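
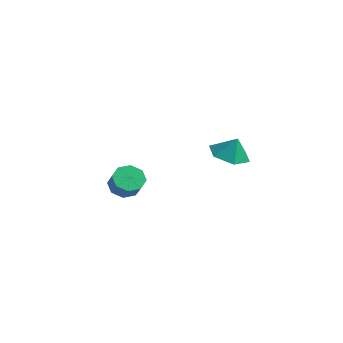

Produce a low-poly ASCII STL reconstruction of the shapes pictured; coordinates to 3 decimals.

solid 
facet normal -0.308 -0.155 -0.939
outer loop
vertex 4.054 -0.58 2.705
vertex 3.183 -0.954 3.053
vertex 3.268 0.034 2.862
endloop
endfacet
facet normal 0.619 0.703 0.350
outer loop
vertex 4.054 -0.58 2.705
vertex 3.268 0.034 2.862
vertex 3.517 -0.786 4.067
endloop
endfacet
facet normal -0.308 -0.155 -0.939
outer loop
vertex 3.268 0.034 2.862
vertex 3.183 -0.954 3.053
vertex 2.397 -0.34 3.21
endloop
endfacet
facet normal -0.118 0.809 0.575
outer loop
vertex 3.268 0.034 2.862
vertex 2.397 -0.34 3.21
vertex 3.517 -0.786 4.067
endloop
endfacet
facet normal -0.308 -0.155 -0.939
outer loop
vertex 2.397 -0.34 3.21
vertex 3.183 -0.954 3.053
vertex 2.312 -1.328 3.401
endloop
endfacet
facet normal -0.542 0.204 0.815
outer loop
vertex 2.397 -0.34 3.21
vertex 2.312 -1.328 3.401
vertex 3.517 -0.786 4.067
endloop
endfacet
facet normal -0.308 -0.156 -0.939
outer loop
vertex 2.312 -1.328 3.401
vertex 3.183 -0.954 3.053
vertex 3.099 -1.942 3.245
endloop
endfacet
facet normal -0.231 -0.507 0.830
outer loop
vertex 2.312 -1.328 3.401
vertex 3.099 -1.942 3.245
vertex 3.517 -0.786 4.067
endloop
endfacet
facet normal -0.309 -0.156 -0.938
outer loop
vertex 3.099 -1.942 3.245
vertex 3.183 -0.954 3.053
vertex 3.97 -1.568 2.896
endloop
endfacet
facet normal 0.506 -0.614 0.606
outer loop
vertex 3.099 -1.942 3.245
vertex 3.97 -1.568 2.896
vertex 3.517 -0.786 4.067
endloop
endfacet
facet normal -0.308 -0.155 -0.939
outer loop
vertex 3.97 -1.568 2.896
vertex 3.183 -0.954 3.053
vertex 4.054 -0.58 2.705
endloop
endfacet
facet normal 0.931 -0.008 0.366
outer loop
vertex 3.97 -1.568 2.896
vertex 4.054 -0.58 2.705
vertex 3.517 -0.786 4.067
endloop
endfacet
facet normal -0.588 0.300 -0.751
outer loop
vertex -2.306 -1.26 -1.563
vertex -2.97 -1.327 -1.07
vertex -2.431 -0.722 -1.25
endloop
endfacet
facet normal 0.785 0.438 -0.439
outer loop
vertex -2.306 -1.26 -1.563
vertex -2.431 -0.722 -1.25
vertex -1.665 -1.587 -0.743
endloop
endfacet
facet normal 0.785 0.438 -0.439
outer loop
vertex -1.665 -1.587 -0.743
vertex -2.431 -0.722 -1.25
vertex -1.791 -1.048 -0.431
endloop
endfacet
facet normal 0.587 -0.298 0.752
outer loop
vertex -1.665 -1.587 -0.743
vertex -1.791 -1.048 -0.431
vertex -2.33 -1.653 -0.25
endloop
endfacet
facet normal -0.588 0.300 -0.752
outer loop
vertex -2.431 -0.722 -1.25
vertex -2.97 -1.327 -1.07
vertex -2.873 -0.538 -0.831
endloop
endfacet
facet normal 0.415 0.909 0.038
outer loop
vertex -2.431 -0.722 -1.25
vertex -2.873 -0.538 -0.831
vertex -1.791 -1.048 -0.431
endloop
endfacet
facet normal 0.415 0.909 0.037
outer loop
vertex -1.791 -1.048 -0.431
vertex -2.873 -0.538 -0.831
vertex -2.232 -0.864 -0.012
endloop
endfacet
facet normal 0.588 -0.300 0.751
outer loop
vertex -1.791 -1.048 -0.431
vertex -2.232 -0.864 -0.012
vertex -2.33 -1.653 -0.25
endloop
endfacet
facet normal -0.588 0.300 -0.751
outer loop
vertex -2.873 -0.538 -0.831
vertex -2.97 -1.327 -1.07
vertex -3.371 -0.816 -0.552
endloop
endfacet
facet normal -0.198 0.848 0.492
outer loop
vertex -2.873 -0.538 -0.831
vertex -3.371 -0.816 -0.552
vertex -2.232 -0.864 -0.012
endloop
endfacet
facet normal -0.198 0.847 0.493
outer loop
vertex -2.232 -0.864 -0.012
vertex -3.371 -0.816 -0.552
vertex -2.73 -1.143 0.267
endloop
endfacet
facet normal 0.589 -0.300 0.751
outer loop
vertex -2.232 -0.864 -0.012
vertex -2.73 -1.143 0.267
vertex -2.33 -1.653 -0.25
endloop
endfacet
facet normal -0.587 0.301 -0.751
outer loop
vertex -3.371 -0.816 -0.552
vertex -2.97 -1.327 -1.07
vertex -3.635 -1.393 -0.577
endloop
endfacet
facet normal -0.694 0.289 0.659
outer loop
vertex -3.371 -0.816 -0.552
vertex -3.635 -1.393 -0.577
vertex -2.73 -1.143 0.267
endloop
endfacet
facet normal -0.694 0.290 0.659
outer loop
vertex -2.73 -1.143 0.267
vertex -3.635 -1.393 -0.577
vertex -2.994 -1.72 0.243
endloop
endfacet
facet normal 0.588 -0.300 0.751
outer loop
vertex -2.73 -1.143 0.267
vertex -2.994 -1.72 0.243
vertex -2.33 -1.653 -0.25
endloop
endfacet
facet normal -0.587 0.298 -0.752
outer loop
vertex -3.635 -1.393 -0.577
vertex -2.97 -1.327 -1.07
vertex -3.509 -1.932 -0.889
endloop
endfacet
facet normal -0.785 -0.438 0.439
outer loop
vertex -3.635 -1.393 -0.577
vertex -3.509 -1.932 -0.889
vertex -2.994 -1.72 0.243
endloop
endfacet
facet normal -0.785 -0.438 0.439
outer loop
vertex -2.994 -1.72 0.243
vertex -3.509 -1.932 -0.889
vertex -2.869 -2.258 -0.07
endloop
endfacet
facet normal 0.588 -0.300 0.751
outer loop
vertex -2.994 -1.72 0.243
vertex -2.869 -2.258 -0.07
vertex -2.33 -1.653 -0.25
endloop
endfacet
facet normal -0.588 0.300 -0.751
outer loop
vertex -3.509 -1.932 -0.889
vertex -2.97 -1.327 -1.07
vertex -3.068 -2.116 -1.308
endloop
endfacet
facet normal -0.415 -0.909 -0.038
outer loop
vertex -3.509 -1.932 -0.889
vertex -3.068 -2.116 -1.308
vertex -2.869 -2.258 -0.07
endloop
endfacet
facet normal -0.414 -0.909 -0.038
outer loop
vertex -2.869 -2.258 -0.07
vertex -3.068 -2.116 -1.308
vertex -2.427 -2.442 -0.489
endloop
endfacet
facet normal 0.588 -0.300 0.752
outer loop
vertex -2.869 -2.258 -0.07
vertex -2.427 -2.442 -0.489
vertex -2.33 -1.653 -0.25
endloop
endfacet
facet normal -0.589 0.300 -0.751
outer loop
vertex -3.068 -2.116 -1.308
vertex -2.97 -1.327 -1.07
vertex -2.57 -1.837 -1.587
endloop
endfacet
facet normal 0.199 -0.847 -0.493
outer loop
vertex -3.068 -2.116 -1.308
vertex -2.57 -1.837 -1.587
vertex -2.427 -2.442 -0.489
endloop
endfacet
facet normal 0.197 -0.848 -0.493
outer loop
vertex -2.427 -2.442 -0.489
vertex -2.57 -1.837 -1.587
vertex -1.929 -2.164 -0.768
endloop
endfacet
facet normal 0.588 -0.300 0.751
outer loop
vertex -2.427 -2.442 -0.489
vertex -1.929 -2.164 -0.768
vertex -2.33 -1.653 -0.25
endloop
endfacet
facet normal -0.588 0.300 -0.751
outer loop
vertex -2.57 -1.837 -1.587
vertex -2.97 -1.327 -1.07
vertex -2.306 -1.26 -1.563
endloop
endfacet
facet normal 0.694 -0.290 -0.659
outer loop
vertex -2.57 -1.837 -1.587
vertex -2.306 -1.26 -1.563
vertex -1.929 -2.164 -0.768
endloop
endfacet
facet normal 0.695 -0.289 -0.658
outer loop
vertex -1.929 -2.164 -0.768
vertex -2.306 -1.26 -1.563
vertex -1.665 -1.587 -0.743
endloop
endfacet
facet normal 0.587 -0.301 0.751
outer loop
vertex -1.929 -2.164 -0.768
vertex -1.665 -1.587 -0.743
vertex -2.33 -1.653 -0.25
endloop
endfacet

endsolid


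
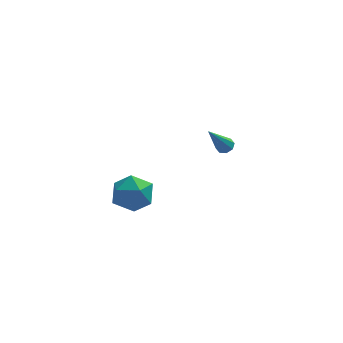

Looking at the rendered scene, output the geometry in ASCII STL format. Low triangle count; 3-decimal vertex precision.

solid 
facet normal -0.238 0.792 0.561
outer loop
vertex -0.505 -2.372 -1.462
vertex -1.561 -2.749 -1.378
vertex -0.792 -3.057 -0.617
endloop
endfacet
facet normal 0.447 0.614 0.650
outer loop
vertex -0.505 -2.372 -1.462
vertex -0.792 -3.057 -0.617
vertex 0.187 -3.204 -1.152
endloop
endfacet
facet normal 0.766 0.642 0.013
outer loop
vertex -0.505 -2.372 -1.462
vertex 0.187 -3.204 -1.152
vertex 0.023 -2.986 -2.244
endloop
endfacet
facet normal 0.278 0.838 -0.470
outer loop
vertex -0.505 -2.372 -1.462
vertex 0.023 -2.986 -2.244
vertex -1.058 -2.705 -2.383
endloop
endfacet
facet normal -0.343 0.930 -0.131
outer loop
vertex -0.505 -2.372 -1.462
vertex -1.058 -2.705 -2.383
vertex -1.561 -2.749 -1.378
endloop
endfacet
facet normal 0.472 -0.061 0.880
outer loop
vertex 0.187 -3.204 -1.152
vertex -0.792 -3.057 -0.617
vertex -0.442 -4.095 -0.877
endloop
endfacet
facet normal -0.637 0.227 0.736
outer loop
vertex -0.792 -3.057 -0.617
vertex -1.561 -2.749 -1.378
vertex -1.523 -3.814 -1.016
endloop
endfacet
facet normal -0.806 0.451 -0.384
outer loop
vertex -1.561 -2.749 -1.378
vertex -1.058 -2.705 -2.383
vertex -1.687 -3.596 -2.108
endloop
endfacet
facet normal 0.198 0.300 -0.933
outer loop
vertex -1.058 -2.705 -2.383
vertex 0.023 -2.986 -2.244
vertex -0.708 -3.743 -2.643
endloop
endfacet
facet normal 0.988 -0.016 -0.152
outer loop
vertex 0.023 -2.986 -2.244
vertex 0.187 -3.204 -1.152
vertex 0.061 -4.051 -1.882
endloop
endfacet
facet normal -0.278 -0.838 0.470
outer loop
vertex -0.995 -4.428 -1.798
vertex -0.442 -4.095 -0.877
vertex -1.523 -3.814 -1.016
endloop
endfacet
facet normal -0.766 -0.642 -0.013
outer loop
vertex -0.995 -4.428 -1.798
vertex -1.523 -3.814 -1.016
vertex -1.687 -3.596 -2.108
endloop
endfacet
facet normal -0.447 -0.614 -0.650
outer loop
vertex -0.995 -4.428 -1.798
vertex -1.687 -3.596 -2.108
vertex -0.708 -3.743 -2.643
endloop
endfacet
facet normal 0.238 -0.792 -0.561
outer loop
vertex -0.995 -4.428 -1.798
vertex -0.708 -3.743 -2.643
vertex 0.061 -4.051 -1.882
endloop
endfacet
facet normal 0.343 -0.930 0.131
outer loop
vertex -0.995 -4.428 -1.798
vertex 0.061 -4.051 -1.882
vertex -0.442 -4.095 -0.877
endloop
endfacet
facet normal -0.198 -0.300 0.933
outer loop
vertex -1.523 -3.814 -1.016
vertex -0.442 -4.095 -0.877
vertex -0.792 -3.057 -0.617
endloop
endfacet
facet normal -0.988 0.016 0.152
outer loop
vertex -1.687 -3.596 -2.108
vertex -1.523 -3.814 -1.016
vertex -1.561 -2.749 -1.378
endloop
endfacet
facet normal -0.472 0.061 -0.880
outer loop
vertex -0.708 -3.743 -2.643
vertex -1.687 -3.596 -2.108
vertex -1.058 -2.705 -2.383
endloop
endfacet
facet normal 0.637 -0.227 -0.736
outer loop
vertex 0.061 -4.051 -1.882
vertex -0.708 -3.743 -2.643
vertex 0.023 -2.986 -2.244
endloop
endfacet
facet normal 0.806 -0.451 0.384
outer loop
vertex -0.442 -4.095 -0.877
vertex 0.061 -4.051 -1.882
vertex 0.187 -3.204 -1.152
endloop
endfacet
facet normal 0.442 0.354 -0.824
outer loop
vertex 4.595 2.999 -3.336
vertex 4.139 3.066 -3.552
vertex 4.447 3.352 -3.264
endloop
endfacet
facet normal 0.693 0.147 0.706
outer loop
vertex 4.595 2.999 -3.336
vertex 4.447 3.352 -3.264
vertex 3.221 2.334 -1.848
endloop
endfacet
facet normal 0.443 0.353 -0.824
outer loop
vertex 4.447 3.352 -3.264
vertex 4.139 3.066 -3.552
vertex 4.118 3.538 -3.361
endloop
endfacet
facet normal 0.199 0.706 0.680
outer loop
vertex 4.447 3.352 -3.264
vertex 4.118 3.538 -3.361
vertex 3.221 2.334 -1.848
endloop
endfacet
facet normal 0.443 0.353 -0.824
outer loop
vertex 4.118 3.538 -3.361
vertex 4.139 3.066 -3.552
vertex 3.801 3.448 -3.57
endloop
endfacet
facet normal -0.468 0.805 0.363
outer loop
vertex 4.118 3.538 -3.361
vertex 3.801 3.448 -3.57
vertex 3.221 2.334 -1.848
endloop
endfacet
facet normal 0.444 0.354 -0.823
outer loop
vertex 3.801 3.448 -3.57
vertex 4.139 3.066 -3.552
vertex 3.682 3.134 -3.769
endloop
endfacet
facet normal -0.920 0.387 -0.060
outer loop
vertex 3.801 3.448 -3.57
vertex 3.682 3.134 -3.769
vertex 3.221 2.334 -1.848
endloop
endfacet
facet normal 0.444 0.354 -0.823
outer loop
vertex 3.682 3.134 -3.769
vertex 4.139 3.066 -3.552
vertex 3.831 2.78 -3.841
endloop
endfacet
facet normal -0.889 -0.305 -0.340
outer loop
vertex 3.682 3.134 -3.769
vertex 3.831 2.78 -3.841
vertex 3.221 2.334 -1.848
endloop
endfacet
facet normal 0.443 0.355 -0.823
outer loop
vertex 3.831 2.78 -3.841
vertex 4.139 3.066 -3.552
vertex 4.16 2.594 -3.744
endloop
endfacet
facet normal -0.395 -0.863 -0.314
outer loop
vertex 3.831 2.78 -3.841
vertex 4.16 2.594 -3.744
vertex 3.221 2.334 -1.848
endloop
endfacet
facet normal 0.441 0.355 -0.824
outer loop
vertex 4.16 2.594 -3.744
vertex 4.139 3.066 -3.552
vertex 4.477 2.685 -3.535
endloop
endfacet
facet normal 0.274 -0.962 0.004
outer loop
vertex 4.16 2.594 -3.744
vertex 4.477 2.685 -3.535
vertex 3.221 2.334 -1.848
endloop
endfacet
facet normal 0.442 0.356 -0.823
outer loop
vertex 4.477 2.685 -3.535
vertex 4.139 3.066 -3.552
vertex 4.595 2.999 -3.336
endloop
endfacet
facet normal 0.724 -0.542 0.426
outer loop
vertex 4.477 2.685 -3.535
vertex 4.595 2.999 -3.336
vertex 3.221 2.334 -1.848
endloop
endfacet

endsolid


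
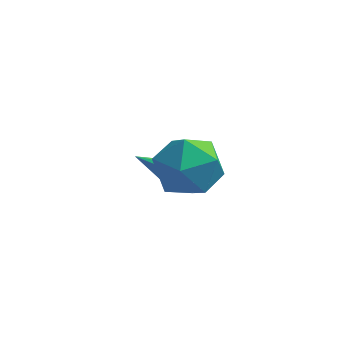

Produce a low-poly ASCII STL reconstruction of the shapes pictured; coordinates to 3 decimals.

solid 
facet normal 0.860 0.078 -0.504
outer loop
vertex -1.978 -0.535 0.401
vertex -2.209 -0.149 0.067
vertex -1.927 -0.136 0.55
endloop
endfacet
facet normal 0.200 -0.365 0.909
outer loop
vertex -1.978 -0.535 0.401
vertex -1.927 -0.136 0.55
vertex -3.551 -0.271 0.853
endloop
endfacet
facet normal 0.860 0.078 -0.504
outer loop
vertex -1.927 -0.136 0.55
vertex -2.209 -0.149 0.067
vertex -2.041 0.255 0.416
endloop
endfacet
facet normal 0.142 0.358 0.923
outer loop
vertex -1.927 -0.136 0.55
vertex -2.041 0.255 0.416
vertex -3.551 -0.271 0.853
endloop
endfacet
facet normal 0.861 0.077 -0.503
outer loop
vertex -2.041 0.255 0.416
vertex -2.209 -0.149 0.067
vertex -2.253 0.409 0.077
endloop
endfacet
facet normal -0.158 0.858 0.488
outer loop
vertex -2.041 0.255 0.416
vertex -2.253 0.409 0.077
vertex -3.551 -0.271 0.853
endloop
endfacet
facet normal 0.860 0.077 -0.505
outer loop
vertex -2.253 0.409 0.077
vertex -2.209 -0.149 0.067
vertex -2.44 0.236 -0.268
endloop
endfacet
facet normal -0.523 0.841 -0.138
outer loop
vertex -2.253 0.409 0.077
vertex -2.44 0.236 -0.268
vertex -3.551 -0.271 0.853
endloop
endfacet
facet normal 0.860 0.078 -0.504
outer loop
vertex -2.44 0.236 -0.268
vertex -2.209 -0.149 0.067
vertex -2.491 -0.163 -0.417
endloop
endfacet
facet normal -0.741 0.316 -0.592
outer loop
vertex -2.44 0.236 -0.268
vertex -2.491 -0.163 -0.417
vertex -3.551 -0.271 0.853
endloop
endfacet
facet normal 0.860 0.078 -0.504
outer loop
vertex -2.491 -0.163 -0.417
vertex -2.209 -0.149 0.067
vertex -2.377 -0.553 -0.283
endloop
endfacet
facet normal -0.684 -0.408 -0.605
outer loop
vertex -2.491 -0.163 -0.417
vertex -2.377 -0.553 -0.283
vertex -3.551 -0.271 0.853
endloop
endfacet
facet normal 0.861 0.078 -0.503
outer loop
vertex -2.377 -0.553 -0.283
vertex -2.209 -0.149 0.067
vertex -2.165 -0.708 0.056
endloop
endfacet
facet normal -0.385 -0.906 -0.173
outer loop
vertex -2.377 -0.553 -0.283
vertex -2.165 -0.708 0.056
vertex -3.551 -0.271 0.853
endloop
endfacet
facet normal 0.860 0.078 -0.505
outer loop
vertex -2.165 -0.708 0.056
vertex -2.209 -0.149 0.067
vertex -1.978 -0.535 0.401
endloop
endfacet
facet normal -0.018 -0.890 0.456
outer loop
vertex -2.165 -0.708 0.056
vertex -1.978 -0.535 0.401
vertex -3.551 -0.271 0.853
endloop
endfacet
facet normal 0.467 0.292 0.834
outer loop
vertex -0.569 -2.644 4.182
vertex -1.25 -3.442 4.843
vertex -0.165 -3.803 4.362
endloop
endfacet
facet normal 0.896 0.354 0.267
outer loop
vertex -0.569 -2.644 4.182
vertex -0.165 -3.803 4.362
vertex -0.044 -3.27 3.248
endloop
endfacet
facet normal 0.581 0.788 -0.202
outer loop
vertex -0.569 -2.644 4.182
vertex -0.044 -3.27 3.248
vertex -1.053 -2.579 3.042
endloop
endfacet
facet normal -0.043 0.996 0.075
outer loop
vertex -0.569 -2.644 4.182
vertex -1.053 -2.579 3.042
vertex -1.799 -2.685 4.028
endloop
endfacet
facet normal -0.113 0.689 0.716
outer loop
vertex -0.569 -2.644 4.182
vertex -1.799 -2.685 4.028
vertex -1.25 -3.442 4.843
endloop
endfacet
facet normal 0.956 -0.291 -0.035
outer loop
vertex -0.044 -3.27 3.248
vertex -0.165 -3.803 4.362
vertex -0.401 -4.455 3.332
endloop
endfacet
facet normal 0.262 -0.390 0.883
outer loop
vertex -0.165 -3.803 4.362
vertex -1.25 -3.442 4.843
vertex -1.147 -4.561 4.318
endloop
endfacet
facet normal -0.677 0.253 0.691
outer loop
vertex -1.25 -3.442 4.843
vertex -1.799 -2.685 4.028
vertex -2.156 -3.87 4.112
endloop
endfacet
facet normal -0.564 0.750 -0.346
outer loop
vertex -1.799 -2.685 4.028
vertex -1.053 -2.579 3.042
vertex -2.035 -3.337 2.998
endloop
endfacet
facet normal 0.445 0.414 -0.794
outer loop
vertex -1.053 -2.579 3.042
vertex -0.044 -3.27 3.248
vertex -0.95 -3.698 2.517
endloop
endfacet
facet normal 0.043 -0.996 -0.075
outer loop
vertex -1.631 -4.496 3.178
vertex -0.401 -4.455 3.332
vertex -1.147 -4.561 4.318
endloop
endfacet
facet normal -0.581 -0.788 0.202
outer loop
vertex -1.631 -4.496 3.178
vertex -1.147 -4.561 4.318
vertex -2.156 -3.87 4.112
endloop
endfacet
facet normal -0.896 -0.354 -0.267
outer loop
vertex -1.631 -4.496 3.178
vertex -2.156 -3.87 4.112
vertex -2.035 -3.337 2.998
endloop
endfacet
facet normal -0.467 -0.292 -0.834
outer loop
vertex -1.631 -4.496 3.178
vertex -2.035 -3.337 2.998
vertex -0.95 -3.698 2.517
endloop
endfacet
facet normal 0.113 -0.689 -0.716
outer loop
vertex -1.631 -4.496 3.178
vertex -0.95 -3.698 2.517
vertex -0.401 -4.455 3.332
endloop
endfacet
facet normal 0.564 -0.750 0.346
outer loop
vertex -1.147 -4.561 4.318
vertex -0.401 -4.455 3.332
vertex -0.165 -3.803 4.362
endloop
endfacet
facet normal -0.445 -0.414 0.794
outer loop
vertex -2.156 -3.87 4.112
vertex -1.147 -4.561 4.318
vertex -1.25 -3.442 4.843
endloop
endfacet
facet normal -0.956 0.291 0.035
outer loop
vertex -2.035 -3.337 2.998
vertex -2.156 -3.87 4.112
vertex -1.799 -2.685 4.028
endloop
endfacet
facet normal -0.262 0.390 -0.883
outer loop
vertex -0.95 -3.698 2.517
vertex -2.035 -3.337 2.998
vertex -1.053 -2.579 3.042
endloop
endfacet
facet normal 0.677 -0.253 -0.691
outer loop
vertex -0.401 -4.455 3.332
vertex -0.95 -3.698 2.517
vertex -0.044 -3.27 3.248
endloop
endfacet

endsolid


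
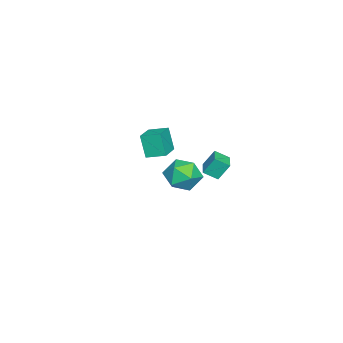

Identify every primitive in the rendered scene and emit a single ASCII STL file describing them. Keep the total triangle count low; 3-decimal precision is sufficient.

solid 
facet normal -0.891 -0.349 0.292
outer loop
vertex 2.619 1.902 2.352
vertex 2.837 0.929 1.854
vertex 3.124 1.087 2.92
endloop
endfacet
facet normal -0.640 0.131 0.757
outer loop
vertex 2.619 1.902 2.352
vertex 3.124 1.087 2.92
vertex 3.47 2.141 3.031
endloop
endfacet
facet normal -0.533 0.743 0.406
outer loop
vertex 2.619 1.902 2.352
vertex 3.47 2.141 3.031
vertex 3.397 2.634 2.034
endloop
endfacet
facet normal -0.716 0.641 -0.276
outer loop
vertex 2.619 1.902 2.352
vertex 3.397 2.634 2.034
vertex 3.006 1.885 1.307
endloop
endfacet
facet normal -0.937 -0.033 -0.347
outer loop
vertex 2.619 1.902 2.352
vertex 3.006 1.885 1.307
vertex 2.837 0.929 1.854
endloop
endfacet
facet normal -0.009 -0.102 0.995
outer loop
vertex 3.47 2.141 3.031
vertex 3.124 1.087 2.92
vertex 4.214 1.315 2.953
endloop
endfacet
facet normal -0.414 -0.878 0.242
outer loop
vertex 3.124 1.087 2.92
vertex 2.837 0.929 1.854
vertex 3.823 0.566 2.226
endloop
endfacet
facet normal -0.490 -0.366 -0.791
outer loop
vertex 2.837 0.929 1.854
vertex 3.006 1.885 1.307
vertex 3.75 1.059 1.229
endloop
endfacet
facet normal -0.131 0.725 -0.676
outer loop
vertex 3.006 1.885 1.307
vertex 3.397 2.634 2.034
vertex 4.096 2.113 1.34
endloop
endfacet
facet normal 0.166 0.889 0.427
outer loop
vertex 3.397 2.634 2.034
vertex 3.47 2.141 3.031
vertex 4.383 2.271 2.406
endloop
endfacet
facet normal 0.716 -0.641 0.276
outer loop
vertex 4.601 1.298 1.908
vertex 4.214 1.315 2.953
vertex 3.823 0.566 2.226
endloop
endfacet
facet normal 0.533 -0.743 -0.406
outer loop
vertex 4.601 1.298 1.908
vertex 3.823 0.566 2.226
vertex 3.75 1.059 1.229
endloop
endfacet
facet normal 0.640 -0.131 -0.757
outer loop
vertex 4.601 1.298 1.908
vertex 3.75 1.059 1.229
vertex 4.096 2.113 1.34
endloop
endfacet
facet normal 0.891 0.349 -0.292
outer loop
vertex 4.601 1.298 1.908
vertex 4.096 2.113 1.34
vertex 4.383 2.271 2.406
endloop
endfacet
facet normal 0.937 0.033 0.347
outer loop
vertex 4.601 1.298 1.908
vertex 4.383 2.271 2.406
vertex 4.214 1.315 2.953
endloop
endfacet
facet normal 0.131 -0.725 0.676
outer loop
vertex 3.823 0.566 2.226
vertex 4.214 1.315 2.953
vertex 3.124 1.087 2.92
endloop
endfacet
facet normal -0.166 -0.889 -0.427
outer loop
vertex 3.75 1.059 1.229
vertex 3.823 0.566 2.226
vertex 2.837 0.929 1.854
endloop
endfacet
facet normal 0.009 0.102 -0.995
outer loop
vertex 4.096 2.113 1.34
vertex 3.75 1.059 1.229
vertex 3.006 1.885 1.307
endloop
endfacet
facet normal 0.414 0.878 -0.242
outer loop
vertex 4.383 2.271 2.406
vertex 4.096 2.113 1.34
vertex 3.397 2.634 2.034
endloop
endfacet
facet normal 0.490 0.366 0.791
outer loop
vertex 4.214 1.315 2.953
vertex 4.383 2.271 2.406
vertex 3.47 2.141 3.031
endloop
endfacet
facet normal -0.979 -0.004 -0.203
outer loop
vertex -2.719 -2.288 1.428
vertex -2.788 -1.151 1.737
vertex -2.42 -1.875 -0.025
endloop
endfacet
facet normal 0.058 -0.963 -0.262
outer loop
vertex -0.932 -1.869 0.283
vertex -2.719 -2.288 1.428
vertex -2.42 -1.875 -0.025
endloop
endfacet
facet normal -0.979 -0.004 -0.203
outer loop
vertex -2.42 -1.875 -0.025
vertex -2.788 -1.151 1.737
vertex -2.489 -0.738 0.284
endloop
endfacet
facet normal 0.194 0.268 -0.944
outer loop
vertex -2.489 -0.738 0.284
vertex -0.932 -1.869 0.283
vertex -2.42 -1.875 -0.025
endloop
endfacet
facet normal -0.194 -0.268 0.944
outer loop
vertex -2.719 -2.288 1.428
vertex -1.3 -1.145 2.045
vertex -2.788 -1.151 1.737
endloop
endfacet
facet normal 0.058 -0.963 -0.262
outer loop
vertex -1.231 -2.282 1.736
vertex -2.719 -2.288 1.428
vertex -0.932 -1.869 0.283
endloop
endfacet
facet normal -0.194 -0.268 0.944
outer loop
vertex -1.231 -2.282 1.736
vertex -1.3 -1.145 2.045
vertex -2.719 -2.288 1.428
endloop
endfacet
facet normal -0.058 0.963 0.262
outer loop
vertex -2.788 -1.151 1.737
vertex -1.3 -1.145 2.045
vertex -2.489 -0.738 0.284
endloop
endfacet
facet normal 0.194 0.268 -0.944
outer loop
vertex -1.001 -0.732 0.592
vertex -0.932 -1.869 0.283
vertex -2.489 -0.738 0.284
endloop
endfacet
facet normal -0.058 0.963 0.262
outer loop
vertex -2.489 -0.738 0.284
vertex -1.3 -1.145 2.045
vertex -1.001 -0.732 0.592
endloop
endfacet
facet normal 0.979 0.004 0.203
outer loop
vertex -1.001 -0.732 0.592
vertex -1.231 -2.282 1.736
vertex -0.932 -1.869 0.283
endloop
endfacet
facet normal 0.979 0.004 0.203
outer loop
vertex -1.3 -1.145 2.045
vertex -1.231 -2.282 1.736
vertex -1.001 -0.732 0.592
endloop
endfacet
facet normal -0.959 -0.280 -0.045
outer loop
vertex -3.894 0.496 -1.516
vertex -4.122 1.107 -0.461
vertex -4.108 1.312 -2.034
endloop
endfacet
facet normal 0.183 -0.492 -0.851
outer loop
vertex -2.938 1.653 -1.979
vertex -3.894 0.496 -1.516
vertex -4.108 1.312 -2.034
endloop
endfacet
facet normal -0.959 -0.280 -0.045
outer loop
vertex -4.108 1.312 -2.034
vertex -4.122 1.107 -0.461
vertex -4.336 1.923 -0.979
endloop
endfacet
facet normal -0.216 0.824 -0.524
outer loop
vertex -4.336 1.923 -0.979
vertex -2.938 1.653 -1.979
vertex -4.108 1.312 -2.034
endloop
endfacet
facet normal 0.216 -0.824 0.524
outer loop
vertex -3.894 0.496 -1.516
vertex -2.952 1.448 -0.406
vertex -4.122 1.107 -0.461
endloop
endfacet
facet normal 0.183 -0.492 -0.851
outer loop
vertex -2.724 0.837 -1.461
vertex -3.894 0.496 -1.516
vertex -2.938 1.653 -1.979
endloop
endfacet
facet normal 0.216 -0.824 0.524
outer loop
vertex -2.724 0.837 -1.461
vertex -2.952 1.448 -0.406
vertex -3.894 0.496 -1.516
endloop
endfacet
facet normal -0.183 0.492 0.851
outer loop
vertex -4.122 1.107 -0.461
vertex -2.952 1.448 -0.406
vertex -4.336 1.923 -0.979
endloop
endfacet
facet normal -0.216 0.824 -0.524
outer loop
vertex -3.166 2.264 -0.924
vertex -2.938 1.653 -1.979
vertex -4.336 1.923 -0.979
endloop
endfacet
facet normal -0.183 0.492 0.851
outer loop
vertex -4.336 1.923 -0.979
vertex -2.952 1.448 -0.406
vertex -3.166 2.264 -0.924
endloop
endfacet
facet normal 0.959 0.280 0.045
outer loop
vertex -3.166 2.264 -0.924
vertex -2.724 0.837 -1.461
vertex -2.938 1.653 -1.979
endloop
endfacet
facet normal 0.959 0.280 0.045
outer loop
vertex -2.952 1.448 -0.406
vertex -2.724 0.837 -1.461
vertex -3.166 2.264 -0.924
endloop
endfacet

endsolid


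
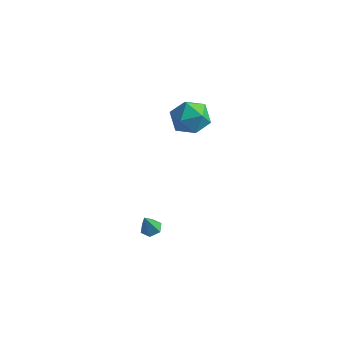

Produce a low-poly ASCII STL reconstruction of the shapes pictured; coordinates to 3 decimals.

solid 
facet normal 0.147 0.306 -0.941
outer loop
vertex 1.444 -0.119 -4.144
vertex 1.046 -0.549 -4.346
vertex 0.841 0.016 -4.194
endloop
endfacet
facet normal 0.111 0.741 0.662
outer loop
vertex 1.444 -0.119 -4.144
vertex 0.841 0.016 -4.194
vertex 0.854 -0.951 -3.114
endloop
endfacet
facet normal 0.147 0.306 -0.941
outer loop
vertex 0.841 0.016 -4.194
vertex 1.046 -0.549 -4.346
vertex 0.443 -0.414 -4.396
endloop
endfacet
facet normal -0.752 0.487 0.445
outer loop
vertex 0.841 0.016 -4.194
vertex 0.443 -0.414 -4.396
vertex 0.854 -0.951 -3.114
endloop
endfacet
facet normal 0.147 0.306 -0.941
outer loop
vertex 0.443 -0.414 -4.396
vertex 1.046 -0.549 -4.346
vertex 0.648 -0.979 -4.548
endloop
endfacet
facet normal -0.918 -0.371 0.139
outer loop
vertex 0.443 -0.414 -4.396
vertex 0.648 -0.979 -4.548
vertex 0.854 -0.951 -3.114
endloop
endfacet
facet normal 0.147 0.306 -0.941
outer loop
vertex 0.648 -0.979 -4.548
vertex 1.046 -0.549 -4.346
vertex 1.251 -1.114 -4.498
endloop
endfacet
facet normal -0.222 -0.974 0.051
outer loop
vertex 0.648 -0.979 -4.548
vertex 1.251 -1.114 -4.498
vertex 0.854 -0.951 -3.114
endloop
endfacet
facet normal 0.147 0.306 -0.941
outer loop
vertex 1.251 -1.114 -4.498
vertex 1.046 -0.549 -4.346
vertex 1.649 -0.684 -4.296
endloop
endfacet
facet normal 0.641 -0.719 0.269
outer loop
vertex 1.251 -1.114 -4.498
vertex 1.649 -0.684 -4.296
vertex 0.854 -0.951 -3.114
endloop
endfacet
facet normal 0.147 0.306 -0.941
outer loop
vertex 1.649 -0.684 -4.296
vertex 1.046 -0.549 -4.346
vertex 1.444 -0.119 -4.144
endloop
endfacet
facet normal 0.807 0.138 0.574
outer loop
vertex 1.649 -0.684 -4.296
vertex 1.444 -0.119 -4.144
vertex 0.854 -0.951 -3.114
endloop
endfacet
facet normal -0.061 0.986 0.155
outer loop
vertex 2.025 3.348 2.677
vertex 1.234 3.163 3.544
vertex 2.395 3.195 3.796
endloop
endfacet
facet normal 0.586 0.806 -0.084
outer loop
vertex 2.025 3.348 2.677
vertex 2.395 3.195 3.796
vertex 2.98 2.677 2.902
endloop
endfacet
facet normal 0.507 0.482 -0.714
outer loop
vertex 2.025 3.348 2.677
vertex 2.98 2.677 2.902
vertex 2.181 2.323 2.096
endloop
endfacet
facet normal -0.190 0.462 -0.866
outer loop
vertex 2.025 3.348 2.677
vertex 2.181 2.323 2.096
vertex 1.102 2.624 2.493
endloop
endfacet
facet normal -0.541 0.774 -0.329
outer loop
vertex 2.025 3.348 2.677
vertex 1.102 2.624 2.493
vertex 1.234 3.163 3.544
endloop
endfacet
facet normal 0.866 0.333 0.373
outer loop
vertex 2.98 2.677 2.902
vertex 2.395 3.195 3.796
vertex 2.778 2.076 3.907
endloop
endfacet
facet normal -0.182 0.626 0.758
outer loop
vertex 2.395 3.195 3.796
vertex 1.234 3.163 3.544
vertex 1.699 2.377 4.304
endloop
endfacet
facet normal -0.959 0.282 -0.024
outer loop
vertex 1.234 3.163 3.544
vertex 1.102 2.624 2.493
vertex 0.9 2.023 3.498
endloop
endfacet
facet normal -0.391 -0.222 -0.893
outer loop
vertex 1.102 2.624 2.493
vertex 2.181 2.323 2.096
vertex 1.485 1.505 2.604
endloop
endfacet
facet normal 0.738 -0.190 -0.648
outer loop
vertex 2.181 2.323 2.096
vertex 2.98 2.677 2.902
vertex 2.646 1.537 2.856
endloop
endfacet
facet normal 0.190 -0.462 0.866
outer loop
vertex 1.855 1.352 3.723
vertex 2.778 2.076 3.907
vertex 1.699 2.377 4.304
endloop
endfacet
facet normal -0.507 -0.482 0.714
outer loop
vertex 1.855 1.352 3.723
vertex 1.699 2.377 4.304
vertex 0.9 2.023 3.498
endloop
endfacet
facet normal -0.586 -0.806 0.084
outer loop
vertex 1.855 1.352 3.723
vertex 0.9 2.023 3.498
vertex 1.485 1.505 2.604
endloop
endfacet
facet normal 0.061 -0.986 -0.155
outer loop
vertex 1.855 1.352 3.723
vertex 1.485 1.505 2.604
vertex 2.646 1.537 2.856
endloop
endfacet
facet normal 0.541 -0.774 0.329
outer loop
vertex 1.855 1.352 3.723
vertex 2.646 1.537 2.856
vertex 2.778 2.076 3.907
endloop
endfacet
facet normal 0.391 0.222 0.893
outer loop
vertex 1.699 2.377 4.304
vertex 2.778 2.076 3.907
vertex 2.395 3.195 3.796
endloop
endfacet
facet normal -0.738 0.190 0.648
outer loop
vertex 0.9 2.023 3.498
vertex 1.699 2.377 4.304
vertex 1.234 3.163 3.544
endloop
endfacet
facet normal -0.866 -0.333 -0.373
outer loop
vertex 1.485 1.505 2.604
vertex 0.9 2.023 3.498
vertex 1.102 2.624 2.493
endloop
endfacet
facet normal 0.182 -0.626 -0.758
outer loop
vertex 2.646 1.537 2.856
vertex 1.485 1.505 2.604
vertex 2.181 2.323 2.096
endloop
endfacet
facet normal 0.959 -0.282 0.024
outer loop
vertex 2.778 2.076 3.907
vertex 2.646 1.537 2.856
vertex 2.98 2.677 2.902
endloop
endfacet

endsolid


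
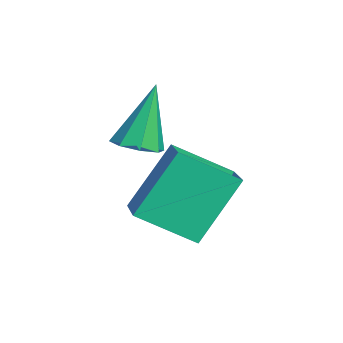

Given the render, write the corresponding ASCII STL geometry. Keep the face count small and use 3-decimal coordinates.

solid 
facet normal 0.247 -0.293 -0.924
outer loop
vertex -0.299 -2.178 0.306
vertex -0.619 -1.795 0.099
vertex -0.1 -1.821 0.246
endloop
endfacet
facet normal 0.723 -0.299 0.623
outer loop
vertex -0.299 -2.178 0.306
vertex -0.1 -1.821 0.246
vertex -1.001 -1.345 1.521
endloop
endfacet
facet normal 0.247 -0.290 -0.925
outer loop
vertex -0.1 -1.821 0.246
vertex -0.619 -1.795 0.099
vertex -0.205 -1.448 0.101
endloop
endfacet
facet normal 0.813 0.395 0.427
outer loop
vertex -0.1 -1.821 0.246
vertex -0.205 -1.448 0.101
vertex -1.001 -1.345 1.521
endloop
endfacet
facet normal 0.249 -0.292 -0.923
outer loop
vertex -0.205 -1.448 0.101
vertex -0.619 -1.795 0.099
vertex -0.552 -1.279 -0.046
endloop
endfacet
facet normal 0.382 0.912 0.148
outer loop
vertex -0.205 -1.448 0.101
vertex -0.552 -1.279 -0.046
vertex -1.001 -1.345 1.521
endloop
endfacet
facet normal 0.248 -0.292 -0.924
outer loop
vertex -0.552 -1.279 -0.046
vertex -0.619 -1.795 0.099
vertex -0.938 -1.411 -0.108
endloop
endfacet
facet normal -0.316 0.947 -0.051
outer loop
vertex -0.552 -1.279 -0.046
vertex -0.938 -1.411 -0.108
vertex -1.001 -1.345 1.521
endloop
endfacet
facet normal 0.248 -0.292 -0.924
outer loop
vertex -0.938 -1.411 -0.108
vertex -0.619 -1.795 0.099
vertex -1.138 -1.768 -0.049
endloop
endfacet
facet normal -0.875 0.481 -0.053
outer loop
vertex -0.938 -1.411 -0.108
vertex -1.138 -1.768 -0.049
vertex -1.001 -1.345 1.521
endloop
endfacet
facet normal 0.248 -0.292 -0.924
outer loop
vertex -1.138 -1.768 -0.049
vertex -0.619 -1.795 0.099
vertex -1.033 -2.141 0.097
endloop
endfacet
facet normal -0.966 -0.216 0.143
outer loop
vertex -1.138 -1.768 -0.049
vertex -1.033 -2.141 0.097
vertex -1.001 -1.345 1.521
endloop
endfacet
facet normal 0.249 -0.292 -0.923
outer loop
vertex -1.033 -2.141 0.097
vertex -0.619 -1.795 0.099
vertex -0.686 -2.31 0.244
endloop
endfacet
facet normal -0.535 -0.732 0.421
outer loop
vertex -1.033 -2.141 0.097
vertex -0.686 -2.31 0.244
vertex -1.001 -1.345 1.521
endloop
endfacet
facet normal 0.248 -0.292 -0.924
outer loop
vertex -0.686 -2.31 0.244
vertex -0.619 -1.795 0.099
vertex -0.299 -2.178 0.306
endloop
endfacet
facet normal 0.162 -0.768 0.620
outer loop
vertex -0.686 -2.31 0.244
vertex -0.299 -2.178 0.306
vertex -1.001 -1.345 1.521
endloop
endfacet
facet normal -0.945 0.059 -0.322
outer loop
vertex 0.415 -2.157 -0.905
vertex 0.02 -1.255 0.42
vertex 0.719 -1.02 -1.587
endloop
endfacet
facet normal 0.238 -0.546 -0.803
outer loop
vertex 1.74 -1.085 -1.24
vertex 0.415 -2.157 -0.905
vertex 0.719 -1.02 -1.587
endloop
endfacet
facet normal -0.945 0.060 -0.322
outer loop
vertex 0.719 -1.02 -1.587
vertex 0.02 -1.255 0.42
vertex 0.325 -0.119 -0.263
endloop
endfacet
facet normal 0.224 0.835 -0.502
outer loop
vertex 0.325 -0.119 -0.263
vertex 1.74 -1.085 -1.24
vertex 0.719 -1.02 -1.587
endloop
endfacet
facet normal -0.224 -0.835 0.502
outer loop
vertex 0.415 -2.157 -0.905
vertex 1.041 -1.32 0.767
vertex 0.02 -1.255 0.42
endloop
endfacet
facet normal 0.239 -0.547 -0.802
outer loop
vertex 1.435 -2.221 -0.557
vertex 0.415 -2.157 -0.905
vertex 1.74 -1.085 -1.24
endloop
endfacet
facet normal -0.224 -0.835 0.502
outer loop
vertex 1.435 -2.221 -0.557
vertex 1.041 -1.32 0.767
vertex 0.415 -2.157 -0.905
endloop
endfacet
facet normal -0.238 0.547 0.803
outer loop
vertex 0.02 -1.255 0.42
vertex 1.041 -1.32 0.767
vertex 0.325 -0.119 -0.263
endloop
endfacet
facet normal 0.224 0.835 -0.502
outer loop
vertex 1.345 -0.183 0.085
vertex 1.74 -1.085 -1.24
vertex 0.325 -0.119 -0.263
endloop
endfacet
facet normal -0.240 0.546 0.803
outer loop
vertex 0.325 -0.119 -0.263
vertex 1.041 -1.32 0.767
vertex 1.345 -0.183 0.085
endloop
endfacet
facet normal 0.945 -0.060 0.322
outer loop
vertex 1.345 -0.183 0.085
vertex 1.435 -2.221 -0.557
vertex 1.74 -1.085 -1.24
endloop
endfacet
facet normal 0.945 -0.060 0.322
outer loop
vertex 1.041 -1.32 0.767
vertex 1.435 -2.221 -0.557
vertex 1.345 -0.183 0.085
endloop
endfacet

endsolid


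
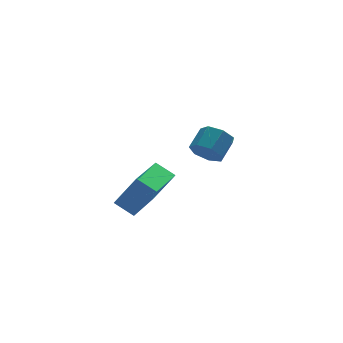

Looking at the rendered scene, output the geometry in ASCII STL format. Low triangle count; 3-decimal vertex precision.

solid 
facet normal -0.482 0.226 -0.847
outer loop
vertex -2.254 -0.718 -1.794
vertex -0.901 0.834 -2.15
vertex -1.705 -1.305 -2.263
endloop
endfacet
facet normal -0.648 -0.742 0.171
outer loop
vertex -0.959 -1.654 -0.95
vertex -2.254 -0.718 -1.794
vertex -1.705 -1.305 -2.263
endloop
endfacet
facet normal -0.482 0.226 -0.847
outer loop
vertex -1.705 -1.305 -2.263
vertex -0.901 0.834 -2.15
vertex -0.352 0.248 -2.619
endloop
endfacet
facet normal 0.591 -0.630 -0.503
outer loop
vertex -0.352 0.248 -2.619
vertex -0.959 -1.654 -0.95
vertex -1.705 -1.305 -2.263
endloop
endfacet
facet normal -0.591 0.631 0.503
outer loop
vertex -2.254 -0.718 -1.794
vertex -0.155 0.485 -0.837
vertex -0.901 0.834 -2.15
endloop
endfacet
facet normal -0.648 -0.743 0.170
outer loop
vertex -1.508 -1.068 -0.481
vertex -2.254 -0.718 -1.794
vertex -0.959 -1.654 -0.95
endloop
endfacet
facet normal -0.591 0.630 0.504
outer loop
vertex -1.508 -1.068 -0.481
vertex -0.155 0.485 -0.837
vertex -2.254 -0.718 -1.794
endloop
endfacet
facet normal 0.647 0.743 -0.170
outer loop
vertex -0.901 0.834 -2.15
vertex -0.155 0.485 -0.837
vertex -0.352 0.248 -2.619
endloop
endfacet
facet normal 0.591 -0.630 -0.504
outer loop
vertex 0.394 -0.102 -1.306
vertex -0.959 -1.654 -0.95
vertex -0.352 0.248 -2.619
endloop
endfacet
facet normal 0.648 0.742 -0.170
outer loop
vertex -0.352 0.248 -2.619
vertex -0.155 0.485 -0.837
vertex 0.394 -0.102 -1.306
endloop
endfacet
facet normal 0.482 -0.226 0.847
outer loop
vertex 0.394 -0.102 -1.306
vertex -1.508 -1.068 -0.481
vertex -0.959 -1.654 -0.95
endloop
endfacet
facet normal 0.482 -0.226 0.847
outer loop
vertex -0.155 0.485 -0.837
vertex -1.508 -1.068 -0.481
vertex 0.394 -0.102 -1.306
endloop
endfacet
facet normal -0.669 -0.532 -0.519
outer loop
vertex 3.329 2.407 -2.671
vertex 2.793 2.637 -2.216
vertex 3.031 2.949 -2.843
endloop
endfacet
facet normal 0.582 0.062 -0.811
outer loop
vertex 3.329 2.407 -2.671
vertex 3.031 2.949 -2.843
vertex 4.064 2.994 -2.099
endloop
endfacet
facet normal 0.582 0.062 -0.811
outer loop
vertex 4.064 2.994 -2.099
vertex 3.031 2.949 -2.843
vertex 3.766 3.536 -2.271
endloop
endfacet
facet normal 0.668 0.532 0.520
outer loop
vertex 4.064 2.994 -2.099
vertex 3.766 3.536 -2.271
vertex 3.527 3.223 -1.644
endloop
endfacet
facet normal -0.668 -0.533 -0.519
outer loop
vertex 3.031 2.949 -2.843
vertex 2.793 2.637 -2.216
vertex 2.553 3.256 -2.543
endloop
endfacet
facet normal -0.001 0.698 -0.716
outer loop
vertex 3.031 2.949 -2.843
vertex 2.553 3.256 -2.543
vertex 3.766 3.536 -2.271
endloop
endfacet
facet normal -0.001 0.699 -0.715
outer loop
vertex 3.766 3.536 -2.271
vertex 2.553 3.256 -2.543
vertex 3.288 3.842 -1.971
endloop
endfacet
facet normal 0.668 0.533 0.520
outer loop
vertex 3.766 3.536 -2.271
vertex 3.288 3.842 -1.971
vertex 3.527 3.223 -1.644
endloop
endfacet
facet normal -0.668 -0.533 -0.519
outer loop
vertex 2.553 3.256 -2.543
vertex 2.793 2.637 -2.216
vertex 2.256 3.096 -1.996
endloop
endfacet
facet normal -0.583 0.809 -0.080
outer loop
vertex 2.553 3.256 -2.543
vertex 2.256 3.096 -1.996
vertex 3.288 3.842 -1.971
endloop
endfacet
facet normal -0.583 0.809 -0.082
outer loop
vertex 3.288 3.842 -1.971
vertex 2.256 3.096 -1.996
vertex 2.99 3.683 -1.425
endloop
endfacet
facet normal 0.668 0.533 0.520
outer loop
vertex 3.288 3.842 -1.971
vertex 2.99 3.683 -1.425
vertex 3.527 3.223 -1.644
endloop
endfacet
facet normal -0.668 -0.533 -0.519
outer loop
vertex 2.256 3.096 -1.996
vertex 2.793 2.637 -2.216
vertex 2.363 2.591 -1.615
endloop
endfacet
facet normal -0.726 0.310 0.614
outer loop
vertex 2.256 3.096 -1.996
vertex 2.363 2.591 -1.615
vertex 2.99 3.683 -1.425
endloop
endfacet
facet normal -0.725 0.310 0.615
outer loop
vertex 2.99 3.683 -1.425
vertex 2.363 2.591 -1.615
vertex 3.097 3.177 -1.044
endloop
endfacet
facet normal 0.668 0.533 0.520
outer loop
vertex 2.99 3.683 -1.425
vertex 3.097 3.177 -1.044
vertex 3.527 3.223 -1.644
endloop
endfacet
facet normal -0.669 -0.532 -0.519
outer loop
vertex 2.363 2.591 -1.615
vertex 2.793 2.637 -2.216
vertex 2.793 2.12 -1.686
endloop
endfacet
facet normal -0.322 -0.422 0.847
outer loop
vertex 2.363 2.591 -1.615
vertex 2.793 2.12 -1.686
vertex 3.097 3.177 -1.044
endloop
endfacet
facet normal -0.322 -0.422 0.847
outer loop
vertex 3.097 3.177 -1.044
vertex 2.793 2.12 -1.686
vertex 3.528 2.706 -1.115
endloop
endfacet
facet normal 0.668 0.533 0.520
outer loop
vertex 3.097 3.177 -1.044
vertex 3.528 2.706 -1.115
vertex 3.527 3.223 -1.644
endloop
endfacet
facet normal -0.668 -0.533 -0.520
outer loop
vertex 2.793 2.12 -1.686
vertex 2.793 2.637 -2.216
vertex 3.224 2.038 -2.156
endloop
endfacet
facet normal 0.323 -0.837 0.442
outer loop
vertex 2.793 2.12 -1.686
vertex 3.224 2.038 -2.156
vertex 3.528 2.706 -1.115
endloop
endfacet
facet normal 0.325 -0.836 0.442
outer loop
vertex 3.528 2.706 -1.115
vertex 3.224 2.038 -2.156
vertex 3.958 2.625 -1.585
endloop
endfacet
facet normal 0.668 0.533 0.519
outer loop
vertex 3.528 2.706 -1.115
vertex 3.958 2.625 -1.585
vertex 3.527 3.223 -1.644
endloop
endfacet
facet normal -0.669 -0.533 -0.518
outer loop
vertex 3.224 2.038 -2.156
vertex 2.793 2.637 -2.216
vertex 3.329 2.407 -2.671
endloop
endfacet
facet normal 0.726 -0.620 -0.296
outer loop
vertex 3.224 2.038 -2.156
vertex 3.329 2.407 -2.671
vertex 3.958 2.625 -1.585
endloop
endfacet
facet normal 0.726 -0.621 -0.296
outer loop
vertex 3.958 2.625 -1.585
vertex 3.329 2.407 -2.671
vertex 4.064 2.994 -2.099
endloop
endfacet
facet normal 0.668 0.533 0.520
outer loop
vertex 3.958 2.625 -1.585
vertex 4.064 2.994 -2.099
vertex 3.527 3.223 -1.644
endloop
endfacet

endsolid


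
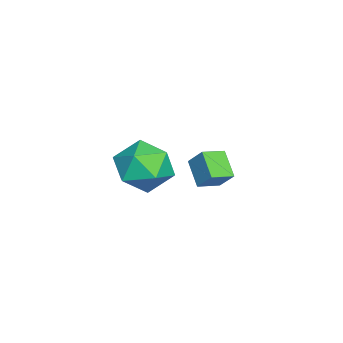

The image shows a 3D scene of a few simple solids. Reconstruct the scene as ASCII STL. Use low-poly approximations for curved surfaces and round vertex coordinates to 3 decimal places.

solid 
facet normal -0.540 0.428 0.724
outer loop
vertex -0.401 0.054 4.089
vertex 0.01 -0.754 4.873
vertex 0.603 0.275 4.707
endloop
endfacet
facet normal -0.344 0.909 0.234
outer loop
vertex -0.401 0.054 4.089
vertex 0.603 0.275 4.707
vertex 0.542 0.552 3.542
endloop
endfacet
facet normal -0.598 0.696 -0.398
outer loop
vertex -0.401 0.054 4.089
vertex 0.542 0.552 3.542
vertex -0.087 -0.305 2.989
endloop
endfacet
facet normal -0.951 0.083 -0.299
outer loop
vertex -0.401 0.054 4.089
vertex -0.087 -0.305 2.989
vertex -0.416 -1.112 3.812
endloop
endfacet
facet normal -0.915 -0.082 0.395
outer loop
vertex -0.401 0.054 4.089
vertex -0.416 -1.112 3.812
vertex 0.01 -0.754 4.873
endloop
endfacet
facet normal 0.369 0.908 0.197
outer loop
vertex 0.542 0.552 3.542
vertex 0.603 0.275 4.707
vertex 1.536 0.052 3.988
endloop
endfacet
facet normal 0.051 0.130 0.990
outer loop
vertex 0.603 0.275 4.707
vertex 0.01 -0.754 4.873
vertex 1.207 -0.755 4.811
endloop
endfacet
facet normal -0.555 -0.695 0.457
outer loop
vertex 0.01 -0.754 4.873
vertex -0.416 -1.112 3.812
vertex 0.578 -1.612 4.258
endloop
endfacet
facet normal -0.614 -0.427 -0.664
outer loop
vertex -0.416 -1.112 3.812
vertex -0.087 -0.305 2.989
vertex 0.517 -1.335 3.093
endloop
endfacet
facet normal -0.042 0.563 -0.825
outer loop
vertex -0.087 -0.305 2.989
vertex 0.542 0.552 3.542
vertex 1.11 -0.306 2.927
endloop
endfacet
facet normal 0.951 -0.083 0.299
outer loop
vertex 1.521 -1.114 3.711
vertex 1.536 0.052 3.988
vertex 1.207 -0.755 4.811
endloop
endfacet
facet normal 0.598 -0.696 0.398
outer loop
vertex 1.521 -1.114 3.711
vertex 1.207 -0.755 4.811
vertex 0.578 -1.612 4.258
endloop
endfacet
facet normal 0.344 -0.909 -0.234
outer loop
vertex 1.521 -1.114 3.711
vertex 0.578 -1.612 4.258
vertex 0.517 -1.335 3.093
endloop
endfacet
facet normal 0.540 -0.428 -0.724
outer loop
vertex 1.521 -1.114 3.711
vertex 0.517 -1.335 3.093
vertex 1.11 -0.306 2.927
endloop
endfacet
facet normal 0.915 0.082 -0.395
outer loop
vertex 1.521 -1.114 3.711
vertex 1.11 -0.306 2.927
vertex 1.536 0.052 3.988
endloop
endfacet
facet normal 0.614 0.427 0.664
outer loop
vertex 1.207 -0.755 4.811
vertex 1.536 0.052 3.988
vertex 0.603 0.275 4.707
endloop
endfacet
facet normal 0.042 -0.563 0.825
outer loop
vertex 0.578 -1.612 4.258
vertex 1.207 -0.755 4.811
vertex 0.01 -0.754 4.873
endloop
endfacet
facet normal -0.369 -0.908 -0.197
outer loop
vertex 0.517 -1.335 3.093
vertex 0.578 -1.612 4.258
vertex -0.416 -1.112 3.812
endloop
endfacet
facet normal -0.051 -0.130 -0.990
outer loop
vertex 1.11 -0.306 2.927
vertex 0.517 -1.335 3.093
vertex -0.087 -0.305 2.989
endloop
endfacet
facet normal 0.555 0.695 -0.457
outer loop
vertex 1.536 0.052 3.988
vertex 1.11 -0.306 2.927
vertex 0.542 0.552 3.542
endloop
endfacet
facet normal -0.615 0.744 -0.259
outer loop
vertex -4.442 1.097 1.188
vertex -4.08 1.674 1.986
vertex -3.542 1.578 0.432
endloop
endfacet
facet normal -0.345 -0.550 -0.761
outer loop
vertex -2.92 0.826 0.694
vertex -4.442 1.097 1.188
vertex -3.542 1.578 0.432
endloop
endfacet
facet normal -0.615 0.745 -0.259
outer loop
vertex -3.542 1.578 0.432
vertex -4.08 1.674 1.986
vertex -3.18 2.155 1.231
endloop
endfacet
facet normal 0.709 0.379 -0.595
outer loop
vertex -3.18 2.155 1.231
vertex -2.92 0.826 0.694
vertex -3.542 1.578 0.432
endloop
endfacet
facet normal -0.709 -0.379 0.595
outer loop
vertex -4.442 1.097 1.188
vertex -3.458 0.922 2.248
vertex -4.08 1.674 1.986
endloop
endfacet
facet normal -0.345 -0.549 -0.761
outer loop
vertex -3.82 0.345 1.449
vertex -4.442 1.097 1.188
vertex -2.92 0.826 0.694
endloop
endfacet
facet normal -0.708 -0.379 0.595
outer loop
vertex -3.82 0.345 1.449
vertex -3.458 0.922 2.248
vertex -4.442 1.097 1.188
endloop
endfacet
facet normal 0.344 0.550 0.761
outer loop
vertex -4.08 1.674 1.986
vertex -3.458 0.922 2.248
vertex -3.18 2.155 1.231
endloop
endfacet
facet normal 0.708 0.379 -0.595
outer loop
vertex -2.558 1.403 1.492
vertex -2.92 0.826 0.694
vertex -3.18 2.155 1.231
endloop
endfacet
facet normal 0.345 0.550 0.761
outer loop
vertex -3.18 2.155 1.231
vertex -3.458 0.922 2.248
vertex -2.558 1.403 1.492
endloop
endfacet
facet normal 0.615 -0.744 0.259
outer loop
vertex -2.558 1.403 1.492
vertex -3.82 0.345 1.449
vertex -2.92 0.826 0.694
endloop
endfacet
facet normal 0.615 -0.745 0.259
outer loop
vertex -3.458 0.922 2.248
vertex -3.82 0.345 1.449
vertex -2.558 1.403 1.492
endloop
endfacet

endsolid


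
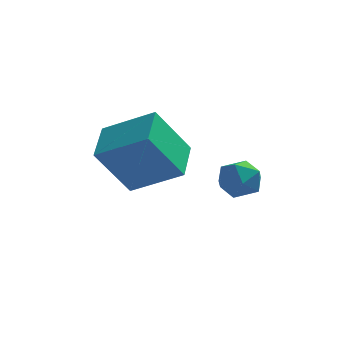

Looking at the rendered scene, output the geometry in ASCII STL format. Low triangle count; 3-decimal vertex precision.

solid 
facet normal -0.523 -0.161 0.837
outer loop
vertex -3.012 2.847 2.704
vertex -2.864 4.322 3.081
vertex -4.647 3.253 1.761
endloop
endfacet
facet normal -0.097 -0.964 -0.247
outer loop
vertex -3.596 3.578 0.079
vertex -3.012 2.847 2.704
vertex -4.647 3.253 1.761
endloop
endfacet
facet normal -0.523 -0.162 0.837
outer loop
vertex -4.647 3.253 1.761
vertex -2.864 4.322 3.081
vertex -4.498 4.728 2.139
endloop
endfacet
facet normal -0.847 0.211 -0.488
outer loop
vertex -4.498 4.728 2.139
vertex -3.596 3.578 0.079
vertex -4.647 3.253 1.761
endloop
endfacet
facet normal 0.847 -0.210 0.489
outer loop
vertex -3.012 2.847 2.704
vertex -1.813 4.647 1.399
vertex -2.864 4.322 3.081
endloop
endfacet
facet normal -0.097 -0.964 -0.247
outer loop
vertex -1.962 3.172 1.021
vertex -3.012 2.847 2.704
vertex -3.596 3.578 0.079
endloop
endfacet
facet normal 0.847 -0.211 0.488
outer loop
vertex -1.962 3.172 1.021
vertex -1.813 4.647 1.399
vertex -3.012 2.847 2.704
endloop
endfacet
facet normal 0.097 0.964 0.247
outer loop
vertex -2.864 4.322 3.081
vertex -1.813 4.647 1.399
vertex -4.498 4.728 2.139
endloop
endfacet
facet normal -0.847 0.210 -0.488
outer loop
vertex -3.448 5.053 0.456
vertex -3.596 3.578 0.079
vertex -4.498 4.728 2.139
endloop
endfacet
facet normal 0.097 0.964 0.247
outer loop
vertex -4.498 4.728 2.139
vertex -1.813 4.647 1.399
vertex -3.448 5.053 0.456
endloop
endfacet
facet normal 0.523 0.162 -0.837
outer loop
vertex -3.448 5.053 0.456
vertex -1.962 3.172 1.021
vertex -3.596 3.578 0.079
endloop
endfacet
facet normal 0.523 0.162 -0.837
outer loop
vertex -1.813 4.647 1.399
vertex -1.962 3.172 1.021
vertex -3.448 5.053 0.456
endloop
endfacet
facet normal 0.343 0.093 0.935
outer loop
vertex -0.158 1.621 2.483
vertex -0.476 0.971 2.664
vertex 0.224 0.985 2.406
endloop
endfacet
facet normal 0.781 0.412 0.470
outer loop
vertex -0.158 1.621 2.483
vertex 0.224 0.985 2.406
vertex 0.265 1.51 1.877
endloop
endfacet
facet normal 0.407 0.906 0.118
outer loop
vertex -0.158 1.621 2.483
vertex 0.265 1.51 1.877
vertex -0.41 1.822 1.809
endloop
endfacet
facet normal -0.263 0.893 0.365
outer loop
vertex -0.158 1.621 2.483
vertex -0.41 1.822 1.809
vertex -0.868 1.489 2.295
endloop
endfacet
facet normal -0.303 0.390 0.869
outer loop
vertex -0.158 1.621 2.483
vertex -0.868 1.489 2.295
vertex -0.476 0.971 2.664
endloop
endfacet
facet normal 0.997 -0.079 -0.001
outer loop
vertex 0.265 1.51 1.877
vertex 0.224 0.985 2.406
vertex 0.208 0.791 1.685
endloop
endfacet
facet normal 0.289 -0.594 0.751
outer loop
vertex 0.224 0.985 2.406
vertex -0.476 0.971 2.664
vertex -0.25 0.458 2.171
endloop
endfacet
facet normal -0.756 -0.112 0.645
outer loop
vertex -0.476 0.971 2.664
vertex -0.868 1.489 2.295
vertex -0.925 0.77 2.103
endloop
endfacet
facet normal -0.693 0.700 -0.173
outer loop
vertex -0.868 1.489 2.295
vertex -0.41 1.822 1.809
vertex -0.884 1.295 1.574
endloop
endfacet
facet normal 0.391 0.721 -0.571
outer loop
vertex -0.41 1.822 1.809
vertex 0.265 1.51 1.877
vertex -0.184 1.309 1.316
endloop
endfacet
facet normal 0.263 -0.893 -0.365
outer loop
vertex -0.502 0.659 1.497
vertex 0.208 0.791 1.685
vertex -0.25 0.458 2.171
endloop
endfacet
facet normal -0.407 -0.906 -0.118
outer loop
vertex -0.502 0.659 1.497
vertex -0.25 0.458 2.171
vertex -0.925 0.77 2.103
endloop
endfacet
facet normal -0.781 -0.412 -0.470
outer loop
vertex -0.502 0.659 1.497
vertex -0.925 0.77 2.103
vertex -0.884 1.295 1.574
endloop
endfacet
facet normal -0.343 -0.093 -0.935
outer loop
vertex -0.502 0.659 1.497
vertex -0.884 1.295 1.574
vertex -0.184 1.309 1.316
endloop
endfacet
facet normal 0.303 -0.390 -0.869
outer loop
vertex -0.502 0.659 1.497
vertex -0.184 1.309 1.316
vertex 0.208 0.791 1.685
endloop
endfacet
facet normal 0.693 -0.700 0.173
outer loop
vertex -0.25 0.458 2.171
vertex 0.208 0.791 1.685
vertex 0.224 0.985 2.406
endloop
endfacet
facet normal -0.391 -0.721 0.571
outer loop
vertex -0.925 0.77 2.103
vertex -0.25 0.458 2.171
vertex -0.476 0.971 2.664
endloop
endfacet
facet normal -0.997 0.079 0.001
outer loop
vertex -0.884 1.295 1.574
vertex -0.925 0.77 2.103
vertex -0.868 1.489 2.295
endloop
endfacet
facet normal -0.289 0.594 -0.751
outer loop
vertex -0.184 1.309 1.316
vertex -0.884 1.295 1.574
vertex -0.41 1.822 1.809
endloop
endfacet
facet normal 0.756 0.112 -0.645
outer loop
vertex 0.208 0.791 1.685
vertex -0.184 1.309 1.316
vertex 0.265 1.51 1.877
endloop
endfacet

endsolid


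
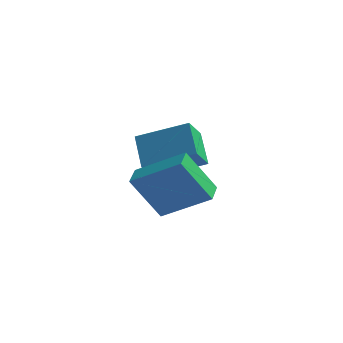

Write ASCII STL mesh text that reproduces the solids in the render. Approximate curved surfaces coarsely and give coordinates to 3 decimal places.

solid 
facet normal -0.897 -0.255 -0.361
outer loop
vertex 1.154 -0.801 2.302
vertex 0.446 0.159 3.383
vertex 1.208 0.112 1.525
endloop
endfacet
facet normal 0.440 -0.597 -0.671
outer loop
vertex 3.074 0.641 2.277
vertex 1.154 -0.801 2.302
vertex 1.208 0.112 1.525
endloop
endfacet
facet normal -0.897 -0.254 -0.361
outer loop
vertex 1.208 0.112 1.525
vertex 0.446 0.159 3.383
vertex 0.5 1.073 2.606
endloop
endfacet
facet normal 0.045 0.761 -0.647
outer loop
vertex 0.5 1.073 2.606
vertex 3.074 0.641 2.277
vertex 1.208 0.112 1.525
endloop
endfacet
facet normal -0.045 -0.761 0.647
outer loop
vertex 1.154 -0.801 2.302
vertex 2.312 0.688 4.135
vertex 0.446 0.159 3.383
endloop
endfacet
facet normal 0.439 -0.597 -0.671
outer loop
vertex 3.02 -0.273 3.054
vertex 1.154 -0.801 2.302
vertex 3.074 0.641 2.277
endloop
endfacet
facet normal -0.045 -0.761 0.647
outer loop
vertex 3.02 -0.273 3.054
vertex 2.312 0.688 4.135
vertex 1.154 -0.801 2.302
endloop
endfacet
facet normal -0.440 0.597 0.671
outer loop
vertex 0.446 0.159 3.383
vertex 2.312 0.688 4.135
vertex 0.5 1.073 2.606
endloop
endfacet
facet normal 0.045 0.761 -0.647
outer loop
vertex 2.366 1.601 3.358
vertex 3.074 0.641 2.277
vertex 0.5 1.073 2.606
endloop
endfacet
facet normal -0.439 0.597 0.671
outer loop
vertex 0.5 1.073 2.606
vertex 2.312 0.688 4.135
vertex 2.366 1.601 3.358
endloop
endfacet
facet normal 0.897 0.254 0.362
outer loop
vertex 2.366 1.601 3.358
vertex 3.02 -0.273 3.054
vertex 3.074 0.641 2.277
endloop
endfacet
facet normal 0.897 0.254 0.361
outer loop
vertex 2.312 0.688 4.135
vertex 3.02 -0.273 3.054
vertex 2.366 1.601 3.358
endloop
endfacet
facet normal -0.866 -0.095 -0.491
outer loop
vertex 2.282 -4.155 2.91
vertex 2.074 -3.27 3.106
vertex 3.159 -3.583 1.253
endloop
endfacet
facet normal 0.223 -0.952 -0.210
outer loop
vertex 4.926 -3.39 2.254
vertex 2.282 -4.155 2.91
vertex 3.159 -3.583 1.253
endloop
endfacet
facet normal -0.866 -0.095 -0.491
outer loop
vertex 3.159 -3.583 1.253
vertex 2.074 -3.27 3.106
vertex 2.951 -2.698 1.449
endloop
endfacet
facet normal 0.447 0.292 -0.845
outer loop
vertex 2.951 -2.698 1.449
vertex 4.926 -3.39 2.254
vertex 3.159 -3.583 1.253
endloop
endfacet
facet normal -0.447 -0.292 0.845
outer loop
vertex 2.282 -4.155 2.91
vertex 3.841 -3.077 4.107
vertex 2.074 -3.27 3.106
endloop
endfacet
facet normal 0.223 -0.952 -0.210
outer loop
vertex 4.049 -3.962 3.911
vertex 2.282 -4.155 2.91
vertex 4.926 -3.39 2.254
endloop
endfacet
facet normal -0.447 -0.292 0.845
outer loop
vertex 4.049 -3.962 3.911
vertex 3.841 -3.077 4.107
vertex 2.282 -4.155 2.91
endloop
endfacet
facet normal -0.223 0.952 0.210
outer loop
vertex 2.074 -3.27 3.106
vertex 3.841 -3.077 4.107
vertex 2.951 -2.698 1.449
endloop
endfacet
facet normal 0.447 0.292 -0.845
outer loop
vertex 4.718 -2.505 2.45
vertex 4.926 -3.39 2.254
vertex 2.951 -2.698 1.449
endloop
endfacet
facet normal -0.223 0.952 0.210
outer loop
vertex 2.951 -2.698 1.449
vertex 3.841 -3.077 4.107
vertex 4.718 -2.505 2.45
endloop
endfacet
facet normal 0.866 0.095 0.491
outer loop
vertex 4.718 -2.505 2.45
vertex 4.049 -3.962 3.911
vertex 4.926 -3.39 2.254
endloop
endfacet
facet normal 0.866 0.095 0.491
outer loop
vertex 3.841 -3.077 4.107
vertex 4.049 -3.962 3.911
vertex 4.718 -2.505 2.45
endloop
endfacet

endsolid


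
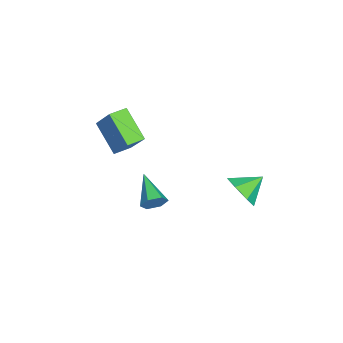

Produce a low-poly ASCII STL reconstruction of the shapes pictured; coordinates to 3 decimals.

solid 
facet normal 0.478 -0.723 -0.500
outer loop
vertex -0.0 2.711 -0.824
vertex -0.887 2.313 -1.097
vertex -0.335 3.01 -1.577
endloop
endfacet
facet normal 0.388 0.903 0.186
outer loop
vertex -0.0 2.711 -0.824
vertex -0.335 3.01 -1.577
vertex -1.533 3.287 -0.423
endloop
endfacet
facet normal 0.478 -0.723 -0.499
outer loop
vertex -0.335 3.01 -1.577
vertex -0.887 2.313 -1.097
vertex -1.086 2.783 -1.968
endloop
endfacet
facet normal -0.108 0.936 -0.336
outer loop
vertex -0.335 3.01 -1.577
vertex -1.086 2.783 -1.968
vertex -1.533 3.287 -0.423
endloop
endfacet
facet normal 0.478 -0.723 -0.499
outer loop
vertex -1.086 2.783 -1.968
vertex -0.887 2.313 -1.097
vertex -1.687 2.203 -1.704
endloop
endfacet
facet normal -0.722 0.569 -0.394
outer loop
vertex -1.086 2.783 -1.968
vertex -1.687 2.203 -1.704
vertex -1.533 3.287 -0.423
endloop
endfacet
facet normal 0.478 -0.722 -0.500
outer loop
vertex -1.687 2.203 -1.704
vertex -0.887 2.313 -1.097
vertex -1.686 1.705 -0.983
endloop
endfacet
facet normal -0.996 0.077 0.055
outer loop
vertex -1.687 2.203 -1.704
vertex -1.686 1.705 -0.983
vertex -1.533 3.287 -0.423
endloop
endfacet
facet normal 0.478 -0.722 -0.500
outer loop
vertex -1.686 1.705 -0.983
vertex -0.887 2.313 -1.097
vertex -1.083 1.664 -0.348
endloop
endfacet
facet normal -0.720 -0.169 0.673
outer loop
vertex -1.686 1.705 -0.983
vertex -1.083 1.664 -0.348
vertex -1.533 3.287 -0.423
endloop
endfacet
facet normal 0.478 -0.722 -0.500
outer loop
vertex -1.083 1.664 -0.348
vertex -0.887 2.313 -1.097
vertex -0.333 2.112 -0.277
endloop
endfacet
facet normal -0.104 0.017 0.994
outer loop
vertex -1.083 1.664 -0.348
vertex -0.333 2.112 -0.277
vertex -1.533 3.287 -0.423
endloop
endfacet
facet normal 0.478 -0.722 -0.500
outer loop
vertex -0.333 2.112 -0.277
vertex -0.887 2.313 -1.097
vertex -0.0 2.711 -0.824
endloop
endfacet
facet normal 0.389 0.494 0.778
outer loop
vertex -0.333 2.112 -0.277
vertex -0.0 2.711 -0.824
vertex -1.533 3.287 -0.423
endloop
endfacet
facet normal -0.667 0.744 0.025
outer loop
vertex -1.095 -3.624 3.446
vertex -0.145 -2.823 4.948
vertex -0.042 -2.64 2.255
endloop
endfacet
facet normal -0.487 -0.411 -0.770
outer loop
vertex 0.565 -3.317 2.232
vertex -1.095 -3.624 3.446
vertex -0.042 -2.64 2.255
endloop
endfacet
facet normal -0.667 0.744 0.025
outer loop
vertex -0.042 -2.64 2.255
vertex -0.145 -2.823 4.948
vertex 0.908 -1.839 3.757
endloop
endfacet
facet normal 0.563 0.527 -0.637
outer loop
vertex 0.908 -1.839 3.757
vertex 0.565 -3.317 2.232
vertex -0.042 -2.64 2.255
endloop
endfacet
facet normal -0.563 -0.527 0.637
outer loop
vertex -1.095 -3.624 3.446
vertex 0.462 -3.5 4.925
vertex -0.145 -2.823 4.948
endloop
endfacet
facet normal -0.487 -0.411 -0.770
outer loop
vertex -0.488 -4.301 3.423
vertex -1.095 -3.624 3.446
vertex 0.565 -3.317 2.232
endloop
endfacet
facet normal -0.563 -0.527 0.637
outer loop
vertex -0.488 -4.301 3.423
vertex 0.462 -3.5 4.925
vertex -1.095 -3.624 3.446
endloop
endfacet
facet normal 0.487 0.411 0.770
outer loop
vertex -0.145 -2.823 4.948
vertex 0.462 -3.5 4.925
vertex 0.908 -1.839 3.757
endloop
endfacet
facet normal 0.563 0.527 -0.637
outer loop
vertex 1.515 -2.516 3.734
vertex 0.565 -3.317 2.232
vertex 0.908 -1.839 3.757
endloop
endfacet
facet normal 0.487 0.411 0.770
outer loop
vertex 0.908 -1.839 3.757
vertex 0.462 -3.5 4.925
vertex 1.515 -2.516 3.734
endloop
endfacet
facet normal 0.667 -0.744 -0.025
outer loop
vertex 1.515 -2.516 3.734
vertex -0.488 -4.301 3.423
vertex 0.565 -3.317 2.232
endloop
endfacet
facet normal 0.667 -0.744 -0.025
outer loop
vertex 0.462 -3.5 4.925
vertex -0.488 -4.301 3.423
vertex 1.515 -2.516 3.734
endloop
endfacet
facet normal 0.826 0.394 -0.403
outer loop
vertex 2.472 -1.488 0.785
vertex 2.113 -1.245 0.287
vertex 2.207 -0.885 0.832
endloop
endfacet
facet normal 0.128 -0.021 0.992
outer loop
vertex 2.472 -1.488 0.785
vertex 2.207 -0.885 0.832
vertex 0.627 -1.955 1.013
endloop
endfacet
facet normal 0.826 0.394 -0.403
outer loop
vertex 2.207 -0.885 0.832
vertex 2.113 -1.245 0.287
vertex 1.848 -0.642 0.334
endloop
endfacet
facet normal -0.392 0.683 0.616
outer loop
vertex 2.207 -0.885 0.832
vertex 1.848 -0.642 0.334
vertex 0.627 -1.955 1.013
endloop
endfacet
facet normal 0.826 0.394 -0.404
outer loop
vertex 1.848 -0.642 0.334
vertex 2.113 -1.245 0.287
vertex 1.754 -1.003 -0.211
endloop
endfacet
facet normal -0.770 0.585 -0.254
outer loop
vertex 1.848 -0.642 0.334
vertex 1.754 -1.003 -0.211
vertex 0.627 -1.955 1.013
endloop
endfacet
facet normal 0.826 0.394 -0.404
outer loop
vertex 1.754 -1.003 -0.211
vertex 2.113 -1.245 0.287
vertex 2.019 -1.606 -0.258
endloop
endfacet
facet normal -0.628 -0.218 -0.747
outer loop
vertex 1.754 -1.003 -0.211
vertex 2.019 -1.606 -0.258
vertex 0.627 -1.955 1.013
endloop
endfacet
facet normal 0.826 0.394 -0.404
outer loop
vertex 2.019 -1.606 -0.258
vertex 2.113 -1.245 0.287
vertex 2.378 -1.848 0.24
endloop
endfacet
facet normal -0.107 -0.922 -0.371
outer loop
vertex 2.019 -1.606 -0.258
vertex 2.378 -1.848 0.24
vertex 0.627 -1.955 1.013
endloop
endfacet
facet normal 0.826 0.394 -0.403
outer loop
vertex 2.378 -1.848 0.24
vertex 2.113 -1.245 0.287
vertex 2.472 -1.488 0.785
endloop
endfacet
facet normal 0.270 -0.824 0.498
outer loop
vertex 2.378 -1.848 0.24
vertex 2.472 -1.488 0.785
vertex 0.627 -1.955 1.013
endloop
endfacet

endsolid


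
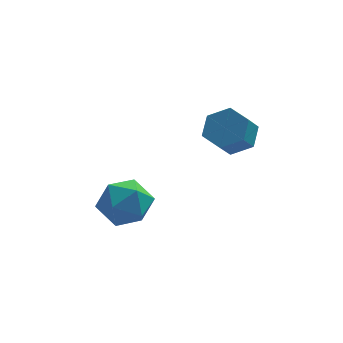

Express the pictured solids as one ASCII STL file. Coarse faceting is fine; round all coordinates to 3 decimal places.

solid 
facet normal 0.361 0.582 -0.729
outer loop
vertex 4.479 1.868 3.206
vertex 3.838 2.535 3.421
vertex 4.688 2.539 3.845
endloop
endfacet
facet normal 0.906 -0.403 0.127
outer loop
vertex 4.479 1.868 3.206
vertex 4.688 2.539 3.845
vertex 4.064 1.198 4.043
endloop
endfacet
facet normal 0.906 -0.403 0.127
outer loop
vertex 4.064 1.198 4.043
vertex 4.688 2.539 3.845
vertex 4.273 1.869 4.683
endloop
endfacet
facet normal -0.360 -0.583 0.729
outer loop
vertex 4.064 1.198 4.043
vertex 4.273 1.869 4.683
vertex 3.422 1.865 4.259
endloop
endfacet
facet normal 0.360 0.583 -0.728
outer loop
vertex 4.688 2.539 3.845
vertex 3.838 2.535 3.421
vertex 4.046 3.205 4.061
endloop
endfacet
facet normal 0.643 0.410 0.647
outer loop
vertex 4.688 2.539 3.845
vertex 4.046 3.205 4.061
vertex 4.273 1.869 4.683
endloop
endfacet
facet normal 0.644 0.410 0.646
outer loop
vertex 4.273 1.869 4.683
vertex 4.046 3.205 4.061
vertex 3.631 2.536 4.899
endloop
endfacet
facet normal -0.360 -0.583 0.729
outer loop
vertex 4.273 1.869 4.683
vertex 3.631 2.536 4.899
vertex 3.422 1.865 4.259
endloop
endfacet
facet normal 0.361 0.583 -0.728
outer loop
vertex 4.046 3.205 4.061
vertex 3.838 2.535 3.421
vertex 3.196 3.202 3.637
endloop
endfacet
facet normal -0.262 0.813 0.520
outer loop
vertex 4.046 3.205 4.061
vertex 3.196 3.202 3.637
vertex 3.631 2.536 4.899
endloop
endfacet
facet normal -0.264 0.813 0.520
outer loop
vertex 3.631 2.536 4.899
vertex 3.196 3.202 3.637
vertex 2.781 2.532 4.474
endloop
endfacet
facet normal -0.361 -0.582 0.728
outer loop
vertex 3.631 2.536 4.899
vertex 2.781 2.532 4.474
vertex 3.422 1.865 4.259
endloop
endfacet
facet normal 0.360 0.583 -0.729
outer loop
vertex 3.196 3.202 3.637
vertex 3.838 2.535 3.421
vertex 2.987 2.531 2.997
endloop
endfacet
facet normal -0.906 0.403 -0.127
outer loop
vertex 3.196 3.202 3.637
vertex 2.987 2.531 2.997
vertex 2.781 2.532 4.474
endloop
endfacet
facet normal -0.906 0.403 -0.127
outer loop
vertex 2.781 2.532 4.474
vertex 2.987 2.531 2.997
vertex 2.572 1.861 3.835
endloop
endfacet
facet normal -0.361 -0.582 0.729
outer loop
vertex 2.781 2.532 4.474
vertex 2.572 1.861 3.835
vertex 3.422 1.865 4.259
endloop
endfacet
facet normal 0.360 0.583 -0.729
outer loop
vertex 2.987 2.531 2.997
vertex 3.838 2.535 3.421
vertex 3.629 1.864 2.781
endloop
endfacet
facet normal -0.643 -0.410 -0.646
outer loop
vertex 2.987 2.531 2.997
vertex 3.629 1.864 2.781
vertex 2.572 1.861 3.835
endloop
endfacet
facet normal -0.643 -0.410 -0.646
outer loop
vertex 2.572 1.861 3.835
vertex 3.629 1.864 2.781
vertex 3.214 1.195 3.619
endloop
endfacet
facet normal -0.360 -0.583 0.728
outer loop
vertex 2.572 1.861 3.835
vertex 3.214 1.195 3.619
vertex 3.422 1.865 4.259
endloop
endfacet
facet normal 0.361 0.582 -0.728
outer loop
vertex 3.629 1.864 2.781
vertex 3.838 2.535 3.421
vertex 4.479 1.868 3.206
endloop
endfacet
facet normal 0.263 -0.813 -0.519
outer loop
vertex 3.629 1.864 2.781
vertex 4.479 1.868 3.206
vertex 3.214 1.195 3.619
endloop
endfacet
facet normal 0.262 -0.813 -0.520
outer loop
vertex 3.214 1.195 3.619
vertex 4.479 1.868 3.206
vertex 4.064 1.198 4.043
endloop
endfacet
facet normal -0.361 -0.583 0.728
outer loop
vertex 3.214 1.195 3.619
vertex 4.064 1.198 4.043
vertex 3.422 1.865 4.259
endloop
endfacet
facet normal -0.877 0.344 0.336
outer loop
vertex -0.921 3.516 -0.309
vertex -1.417 2.443 -0.504
vertex -0.914 2.687 0.557
endloop
endfacet
facet normal -0.333 0.680 0.653
outer loop
vertex -0.921 3.516 -0.309
vertex -0.914 2.687 0.557
vertex 0.061 3.355 0.359
endloop
endfacet
facet normal 0.063 0.987 0.145
outer loop
vertex -0.921 3.516 -0.309
vertex 0.061 3.355 0.359
vertex 0.162 3.522 -0.824
endloop
endfacet
facet normal -0.236 0.842 -0.485
outer loop
vertex -0.921 3.516 -0.309
vertex 0.162 3.522 -0.824
vertex -0.752 2.959 -1.357
endloop
endfacet
facet normal -0.817 0.444 -0.368
outer loop
vertex -0.921 3.516 -0.309
vertex -0.752 2.959 -1.357
vertex -1.417 2.443 -0.504
endloop
endfacet
facet normal 0.070 0.188 0.980
outer loop
vertex 0.061 3.355 0.359
vertex -0.914 2.687 0.557
vertex 0.172 2.181 0.577
endloop
endfacet
facet normal -0.811 -0.354 0.466
outer loop
vertex -0.914 2.687 0.557
vertex -1.417 2.443 -0.504
vertex -0.742 1.618 0.044
endloop
endfacet
facet normal -0.714 -0.193 -0.673
outer loop
vertex -1.417 2.443 -0.504
vertex -0.752 2.959 -1.357
vertex -0.641 1.785 -1.139
endloop
endfacet
facet normal 0.226 0.451 -0.864
outer loop
vertex -0.752 2.959 -1.357
vertex 0.162 3.522 -0.824
vertex 0.334 2.453 -1.337
endloop
endfacet
facet normal 0.710 0.686 0.157
outer loop
vertex 0.162 3.522 -0.824
vertex 0.061 3.355 0.359
vertex 0.837 2.697 -0.276
endloop
endfacet
facet normal 0.236 -0.842 0.485
outer loop
vertex 0.341 1.624 -0.471
vertex 0.172 2.181 0.577
vertex -0.742 1.618 0.044
endloop
endfacet
facet normal -0.063 -0.987 -0.145
outer loop
vertex 0.341 1.624 -0.471
vertex -0.742 1.618 0.044
vertex -0.641 1.785 -1.139
endloop
endfacet
facet normal 0.333 -0.680 -0.653
outer loop
vertex 0.341 1.624 -0.471
vertex -0.641 1.785 -1.139
vertex 0.334 2.453 -1.337
endloop
endfacet
facet normal 0.877 -0.344 -0.336
outer loop
vertex 0.341 1.624 -0.471
vertex 0.334 2.453 -1.337
vertex 0.837 2.697 -0.276
endloop
endfacet
facet normal 0.817 -0.444 0.368
outer loop
vertex 0.341 1.624 -0.471
vertex 0.837 2.697 -0.276
vertex 0.172 2.181 0.577
endloop
endfacet
facet normal -0.226 -0.451 0.864
outer loop
vertex -0.742 1.618 0.044
vertex 0.172 2.181 0.577
vertex -0.914 2.687 0.557
endloop
endfacet
facet normal -0.710 -0.686 -0.157
outer loop
vertex -0.641 1.785 -1.139
vertex -0.742 1.618 0.044
vertex -1.417 2.443 -0.504
endloop
endfacet
facet normal -0.070 -0.188 -0.980
outer loop
vertex 0.334 2.453 -1.337
vertex -0.641 1.785 -1.139
vertex -0.752 2.959 -1.357
endloop
endfacet
facet normal 0.811 0.354 -0.466
outer loop
vertex 0.837 2.697 -0.276
vertex 0.334 2.453 -1.337
vertex 0.162 3.522 -0.824
endloop
endfacet
facet normal 0.714 0.193 0.673
outer loop
vertex 0.172 2.181 0.577
vertex 0.837 2.697 -0.276
vertex 0.061 3.355 0.359
endloop
endfacet

endsolid


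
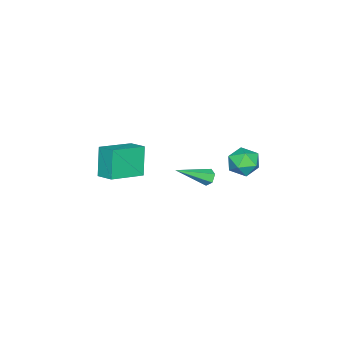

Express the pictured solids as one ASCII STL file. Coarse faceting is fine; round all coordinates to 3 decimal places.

solid 
facet normal -0.053 0.719 0.693
outer loop
vertex -2.763 3.864 2.985
vertex -3.596 3.538 3.259
vertex -2.813 3.213 3.656
endloop
endfacet
facet normal 0.625 0.536 0.567
outer loop
vertex -2.763 3.864 2.985
vertex -2.813 3.213 3.656
vertex -2.157 3.15 2.992
endloop
endfacet
facet normal 0.757 0.641 -0.126
outer loop
vertex -2.763 3.864 2.985
vertex -2.157 3.15 2.992
vertex -2.534 3.436 2.185
endloop
endfacet
facet normal 0.160 0.889 -0.430
outer loop
vertex -2.763 3.864 2.985
vertex -2.534 3.436 2.185
vertex -3.424 3.676 2.35
endloop
endfacet
facet normal -0.341 0.937 0.078
outer loop
vertex -2.763 3.864 2.985
vertex -3.424 3.676 2.35
vertex -3.596 3.538 3.259
endloop
endfacet
facet normal 0.694 -0.162 0.701
outer loop
vertex -2.157 3.15 2.992
vertex -2.813 3.213 3.656
vertex -2.616 2.384 3.27
endloop
endfacet
facet normal -0.403 0.135 0.905
outer loop
vertex -2.813 3.213 3.656
vertex -3.596 3.538 3.259
vertex -3.506 2.624 3.435
endloop
endfacet
facet normal -0.868 0.488 -0.090
outer loop
vertex -3.596 3.538 3.259
vertex -3.424 3.676 2.35
vertex -3.883 2.91 2.628
endloop
endfacet
facet normal -0.058 0.410 -0.910
outer loop
vertex -3.424 3.676 2.35
vertex -2.534 3.436 2.185
vertex -3.227 2.847 1.964
endloop
endfacet
facet normal 0.907 0.008 -0.421
outer loop
vertex -2.534 3.436 2.185
vertex -2.157 3.15 2.992
vertex -2.444 2.522 2.361
endloop
endfacet
facet normal -0.160 -0.889 0.430
outer loop
vertex -3.277 2.196 2.635
vertex -2.616 2.384 3.27
vertex -3.506 2.624 3.435
endloop
endfacet
facet normal -0.757 -0.641 0.126
outer loop
vertex -3.277 2.196 2.635
vertex -3.506 2.624 3.435
vertex -3.883 2.91 2.628
endloop
endfacet
facet normal -0.625 -0.536 -0.567
outer loop
vertex -3.277 2.196 2.635
vertex -3.883 2.91 2.628
vertex -3.227 2.847 1.964
endloop
endfacet
facet normal 0.053 -0.719 -0.693
outer loop
vertex -3.277 2.196 2.635
vertex -3.227 2.847 1.964
vertex -2.444 2.522 2.361
endloop
endfacet
facet normal 0.341 -0.937 -0.078
outer loop
vertex -3.277 2.196 2.635
vertex -2.444 2.522 2.361
vertex -2.616 2.384 3.27
endloop
endfacet
facet normal 0.058 -0.410 0.910
outer loop
vertex -3.506 2.624 3.435
vertex -2.616 2.384 3.27
vertex -2.813 3.213 3.656
endloop
endfacet
facet normal -0.907 -0.008 0.421
outer loop
vertex -3.883 2.91 2.628
vertex -3.506 2.624 3.435
vertex -3.596 3.538 3.259
endloop
endfacet
facet normal -0.694 0.162 -0.701
outer loop
vertex -3.227 2.847 1.964
vertex -3.883 2.91 2.628
vertex -3.424 3.676 2.35
endloop
endfacet
facet normal 0.403 -0.135 -0.905
outer loop
vertex -2.444 2.522 2.361
vertex -3.227 2.847 1.964
vertex -2.534 3.436 2.185
endloop
endfacet
facet normal 0.868 -0.488 0.090
outer loop
vertex -2.616 2.384 3.27
vertex -2.444 2.522 2.361
vertex -2.157 3.15 2.992
endloop
endfacet
facet normal -0.662 0.553 -0.505
outer loop
vertex -1.567 2.057 1.851
vertex -1.909 1.667 1.872
vertex -1.899 2.024 2.25
endloop
endfacet
facet normal 0.525 0.693 0.494
outer loop
vertex -1.567 2.057 1.851
vertex -1.899 2.024 2.25
vertex -0.551 0.533 2.908
endloop
endfacet
facet normal -0.663 0.553 -0.505
outer loop
vertex -1.899 2.024 2.25
vertex -1.909 1.667 1.872
vertex -2.241 1.634 2.272
endloop
endfacet
facet normal -0.205 0.234 0.950
outer loop
vertex -1.899 2.024 2.25
vertex -2.241 1.634 2.272
vertex -0.551 0.533 2.908
endloop
endfacet
facet normal -0.663 0.553 -0.505
outer loop
vertex -2.241 1.634 2.272
vertex -1.909 1.667 1.872
vertex -2.252 1.276 1.894
endloop
endfacet
facet normal -0.589 -0.578 0.565
outer loop
vertex -2.241 1.634 2.272
vertex -2.252 1.276 1.894
vertex -0.551 0.533 2.908
endloop
endfacet
facet normal -0.663 0.553 -0.506
outer loop
vertex -2.252 1.276 1.894
vertex -1.909 1.667 1.872
vertex -1.92 1.309 1.495
endloop
endfacet
facet normal -0.241 -0.930 -0.277
outer loop
vertex -2.252 1.276 1.894
vertex -1.92 1.309 1.495
vertex -0.551 0.533 2.908
endloop
endfacet
facet normal -0.664 0.552 -0.505
outer loop
vertex -1.92 1.309 1.495
vertex -1.909 1.667 1.872
vertex -1.578 1.7 1.473
endloop
endfacet
facet normal 0.491 -0.470 -0.734
outer loop
vertex -1.92 1.309 1.495
vertex -1.578 1.7 1.473
vertex -0.551 0.533 2.908
endloop
endfacet
facet normal -0.663 0.554 -0.504
outer loop
vertex -1.578 1.7 1.473
vertex -1.909 1.667 1.872
vertex -1.567 2.057 1.851
endloop
endfacet
facet normal 0.873 0.341 -0.348
outer loop
vertex -1.578 1.7 1.473
vertex -1.567 2.057 1.851
vertex -0.551 0.533 2.908
endloop
endfacet
facet normal -0.872 0.392 -0.294
outer loop
vertex -3.541 -3.749 1.418
vertex -3.202 -2.738 1.761
vertex -2.829 -3.42 -0.257
endloop
endfacet
facet normal -0.302 -0.903 -0.306
outer loop
vertex -0.998 -4.242 0.359
vertex -3.541 -3.749 1.418
vertex -2.829 -3.42 -0.257
endloop
endfacet
facet normal -0.872 0.391 -0.293
outer loop
vertex -2.829 -3.42 -0.257
vertex -3.202 -2.738 1.761
vertex -2.49 -2.408 0.085
endloop
endfacet
facet normal 0.384 0.177 -0.906
outer loop
vertex -2.49 -2.408 0.085
vertex -0.998 -4.242 0.359
vertex -2.829 -3.42 -0.257
endloop
endfacet
facet normal -0.385 -0.178 0.906
outer loop
vertex -3.541 -3.749 1.418
vertex -1.371 -3.56 2.377
vertex -3.202 -2.738 1.761
endloop
endfacet
facet normal -0.303 -0.903 -0.306
outer loop
vertex -1.71 -4.572 2.035
vertex -3.541 -3.749 1.418
vertex -0.998 -4.242 0.359
endloop
endfacet
facet normal -0.385 -0.177 0.906
outer loop
vertex -1.71 -4.572 2.035
vertex -1.371 -3.56 2.377
vertex -3.541 -3.749 1.418
endloop
endfacet
facet normal 0.302 0.903 0.306
outer loop
vertex -3.202 -2.738 1.761
vertex -1.371 -3.56 2.377
vertex -2.49 -2.408 0.085
endloop
endfacet
facet normal 0.385 0.178 -0.906
outer loop
vertex -0.659 -3.231 0.702
vertex -0.998 -4.242 0.359
vertex -2.49 -2.408 0.085
endloop
endfacet
facet normal 0.303 0.903 0.306
outer loop
vertex -2.49 -2.408 0.085
vertex -1.371 -3.56 2.377
vertex -0.659 -3.231 0.702
endloop
endfacet
facet normal 0.872 -0.392 0.293
outer loop
vertex -0.659 -3.231 0.702
vertex -1.71 -4.572 2.035
vertex -0.998 -4.242 0.359
endloop
endfacet
facet normal 0.872 -0.391 0.294
outer loop
vertex -1.371 -3.56 2.377
vertex -1.71 -4.572 2.035
vertex -0.659 -3.231 0.702
endloop
endfacet

endsolid
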